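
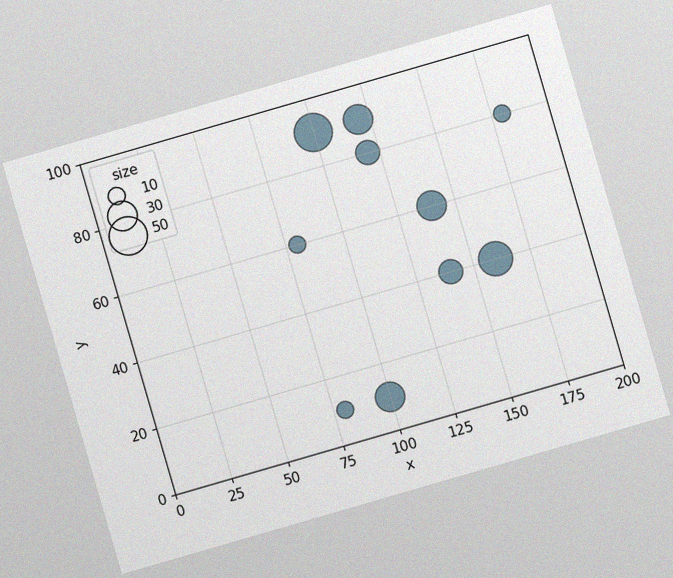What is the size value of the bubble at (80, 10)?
The chart is tilted about 16° counter-clockwise, with some photo noise. Matching the bubble at (80, 10) against the size legend gives 10.

10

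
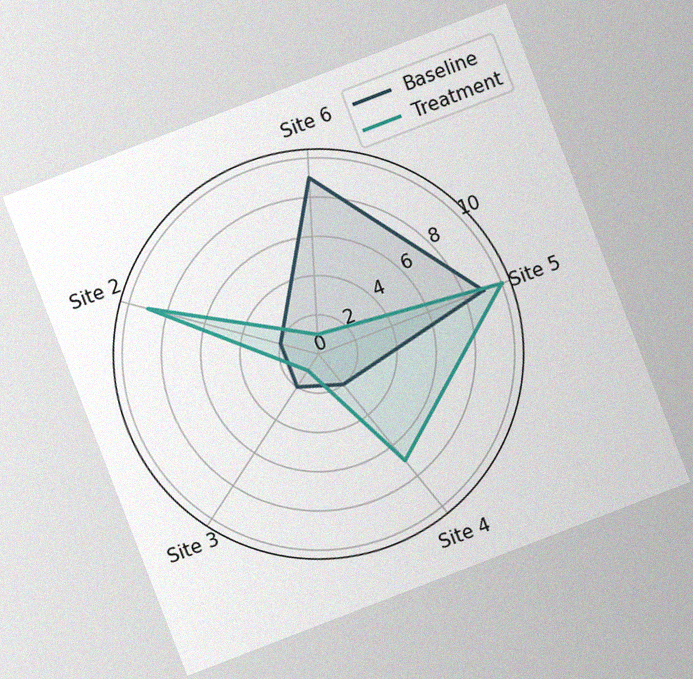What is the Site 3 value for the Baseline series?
2

The chart is tilted about 21° counter-clockwise, with some photo noise. On the Site 3 axis, Baseline reaches 2.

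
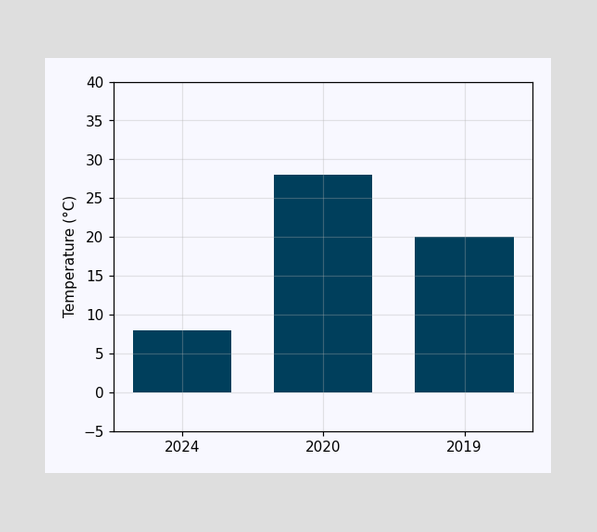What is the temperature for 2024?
8°C

Reading along the chart's y-axis, the 2024 bar reaches 8°C.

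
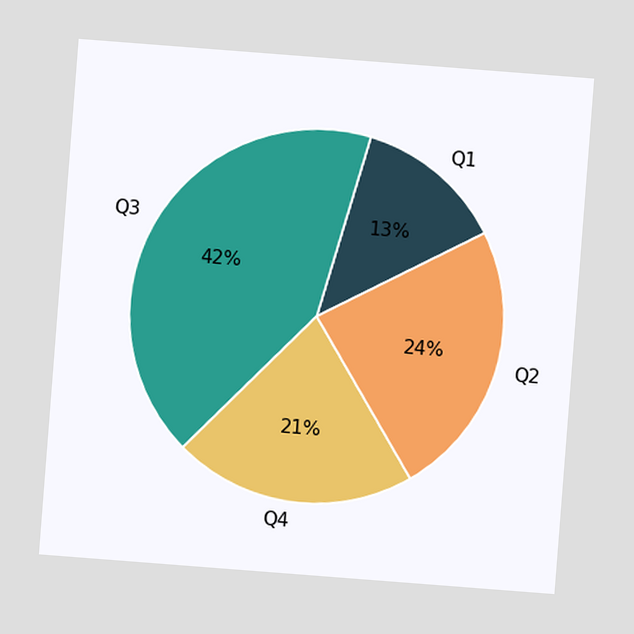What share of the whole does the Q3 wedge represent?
42%

The chart is tilted about 4° clockwise. The Q3 slice takes up 42% of the pie.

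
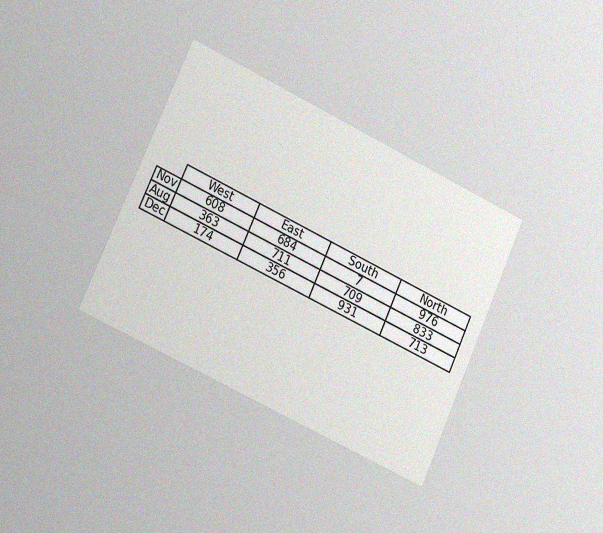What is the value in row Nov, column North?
The chart is tilted about 25° clockwise and viewed slightly from the left, with some photo noise. The (Nov, North) cell reads 976.

976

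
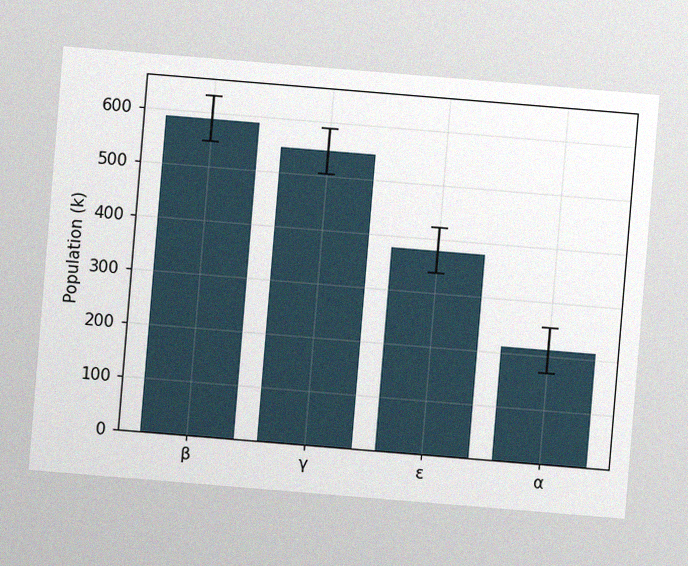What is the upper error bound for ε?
420k

The chart is tilted about 5° clockwise, with some photo noise. The ε bar's upper whisker reaches 420k.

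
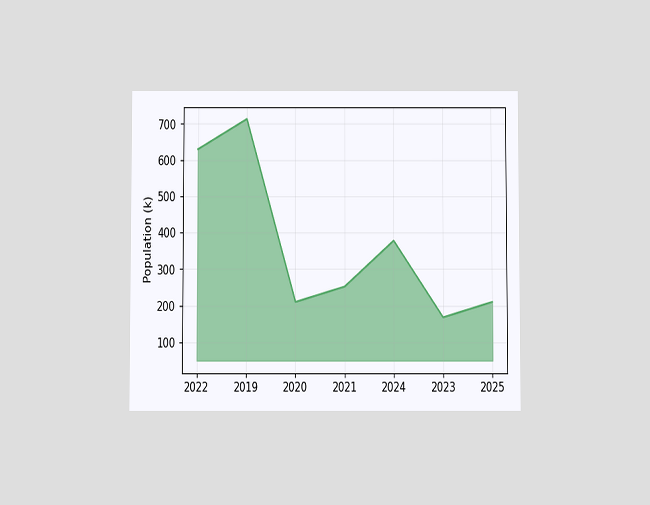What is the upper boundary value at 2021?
252k

The chart is viewed slightly from below. At 2021 the upper boundary is at 252k.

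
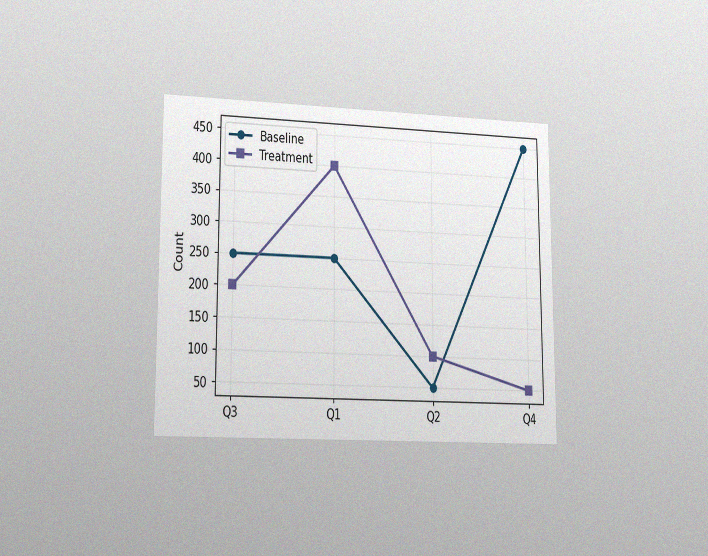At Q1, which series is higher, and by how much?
Treatment, by 150

The chart is viewed slightly from the left, with some photo noise. At Q1, Treatment sits above the other line by 150.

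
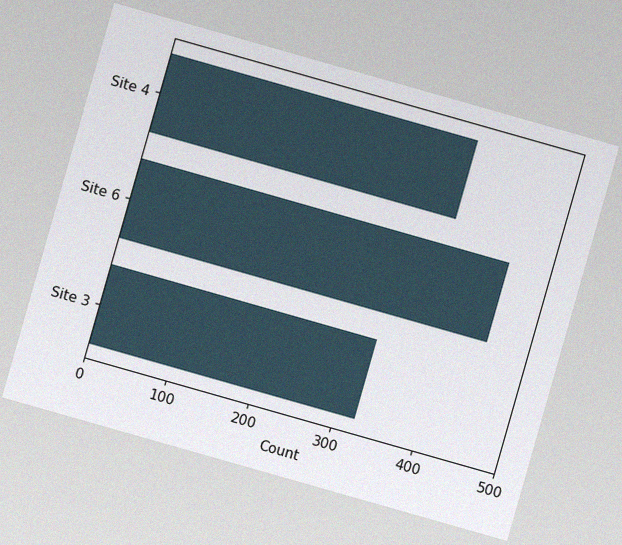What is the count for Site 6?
The chart is tilted about 16° clockwise, with some photo noise. Reading along the chart's x-axis, the Site 6 bar reaches 450.

450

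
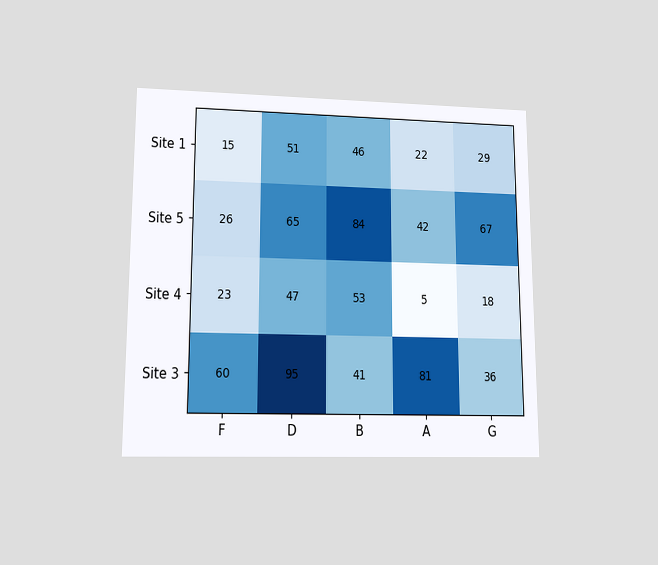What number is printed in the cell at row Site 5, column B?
The chart is viewed at a slight angle. The (Site 5, B) cell reads 84.

84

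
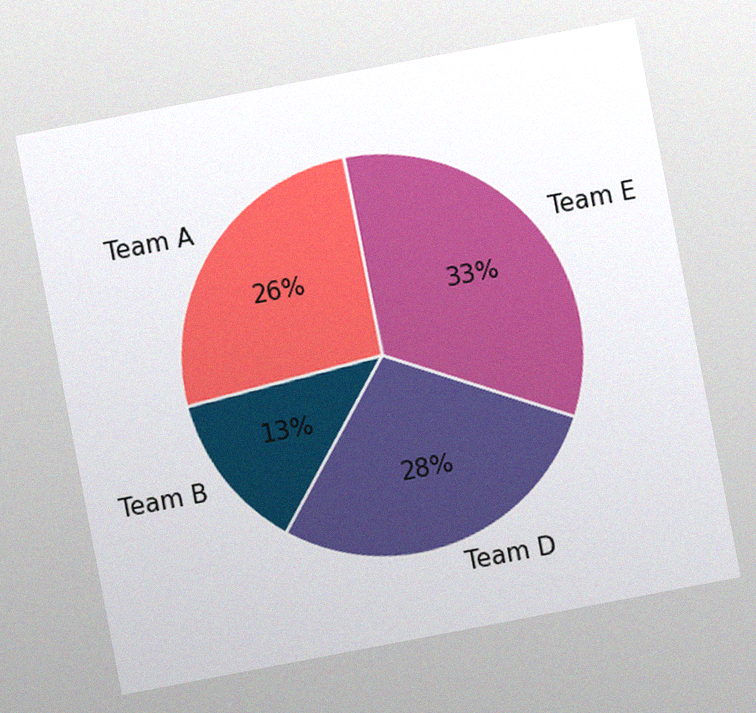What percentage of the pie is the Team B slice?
The chart is tilted about 11° counter-clockwise, with some photo noise. The Team B slice takes up 13% of the pie.

13%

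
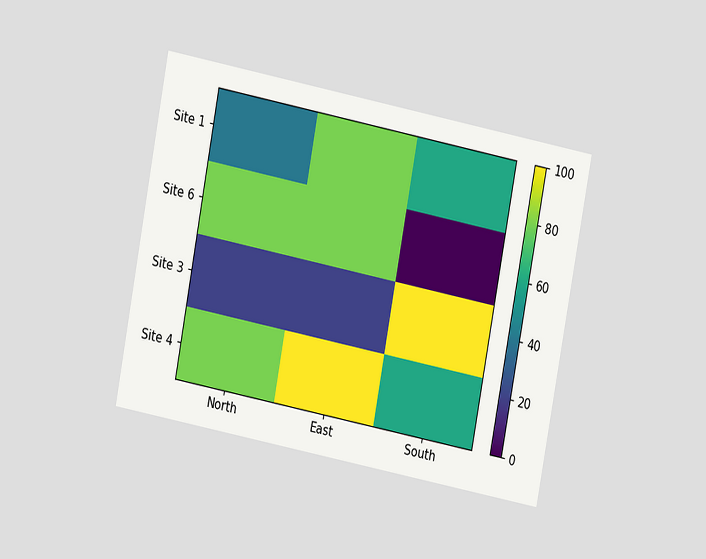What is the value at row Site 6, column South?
0

The chart is tilted about 11° clockwise and viewed at a slight angle. Matching cell (Site 6, South) against the colorbar gives 0.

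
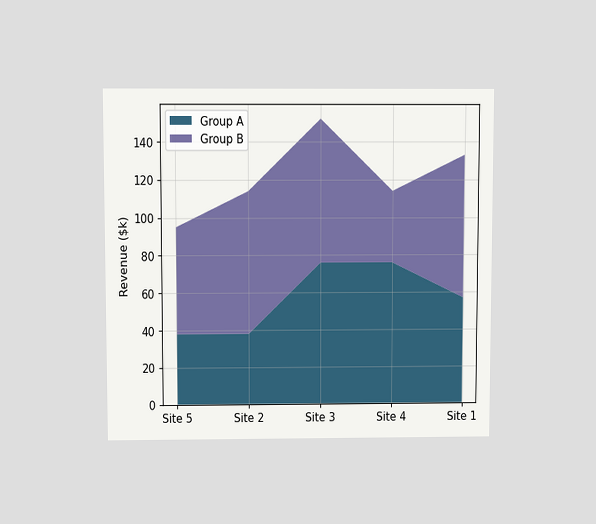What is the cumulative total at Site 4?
$114k

The chart is viewed slightly from above. The stacked total at Site 4 reaches $114k.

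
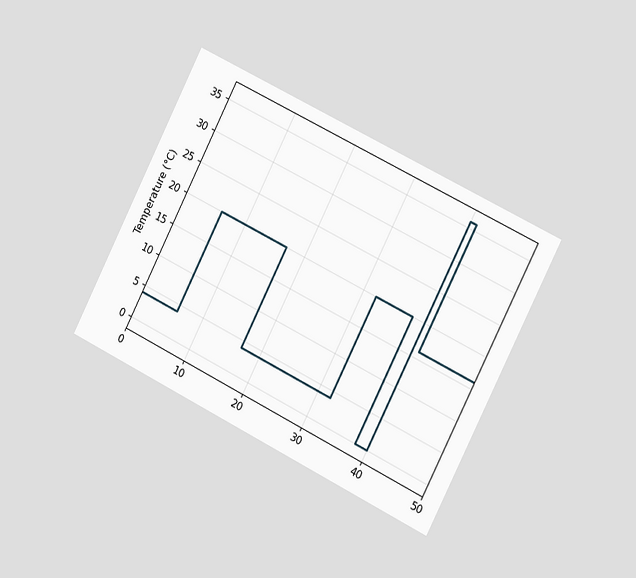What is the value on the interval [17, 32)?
The chart is tilted about 27° clockwise and viewed slightly from the right. On [17, 32) the step sits at 4°C.

4°C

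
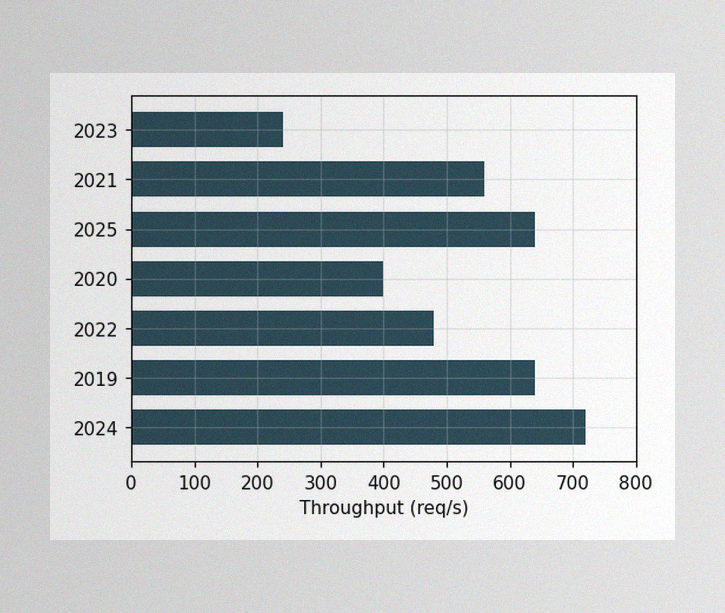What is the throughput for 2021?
560req/s

The image has some photo noise and uneven lighting. Reading along the chart's x-axis, the 2021 bar reaches 560req/s.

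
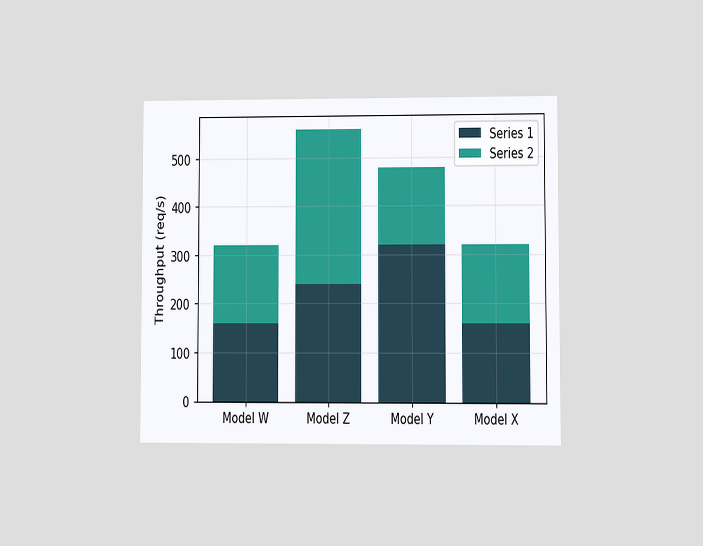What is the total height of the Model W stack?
320req/s

The chart is viewed at a slight angle. The Model W stack's top reaches 320req/s on the y-axis.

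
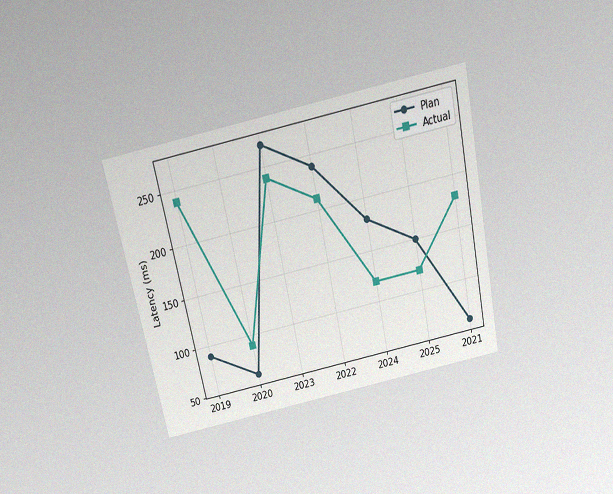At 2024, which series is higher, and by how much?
The chart is tilted about 12° counter-clockwise and viewed slightly from above, with some photo noise. At 2024, Plan sits above the other line by 60ms.

Plan, by 60ms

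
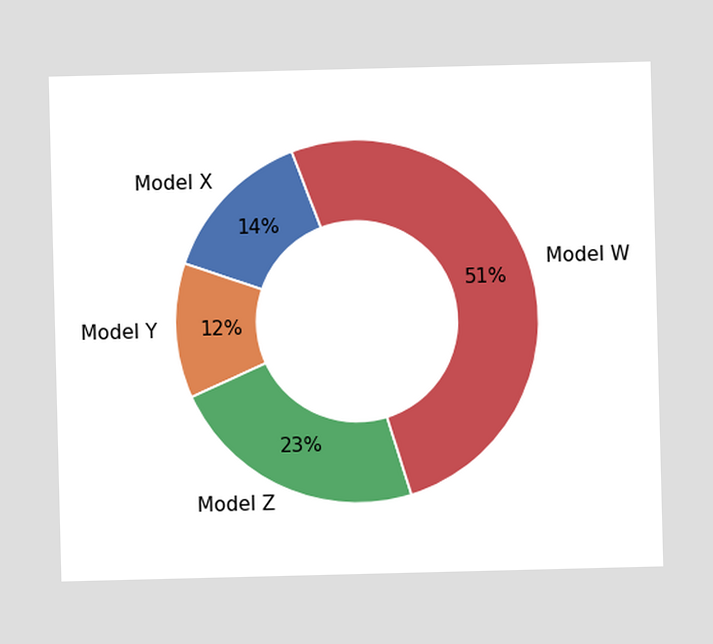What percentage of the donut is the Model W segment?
51%

The Model W segment takes up 51% of the ring.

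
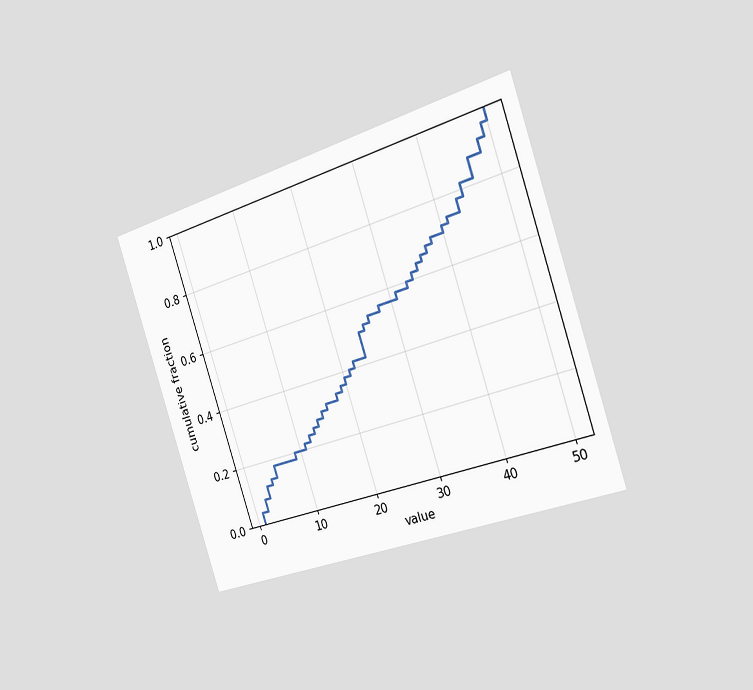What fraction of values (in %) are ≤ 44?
82%

The chart is tilted about 18° counter-clockwise and viewed slightly from the right. At x=44 the ECDF step is at 82%.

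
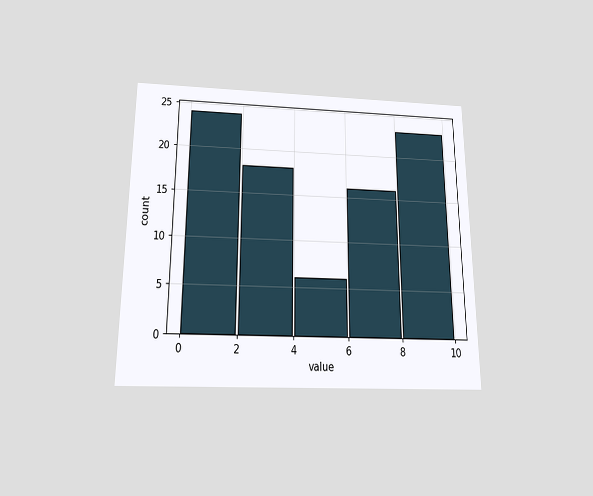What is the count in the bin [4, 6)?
The chart is viewed slightly from below. The [4, 6) bin has height 6.

6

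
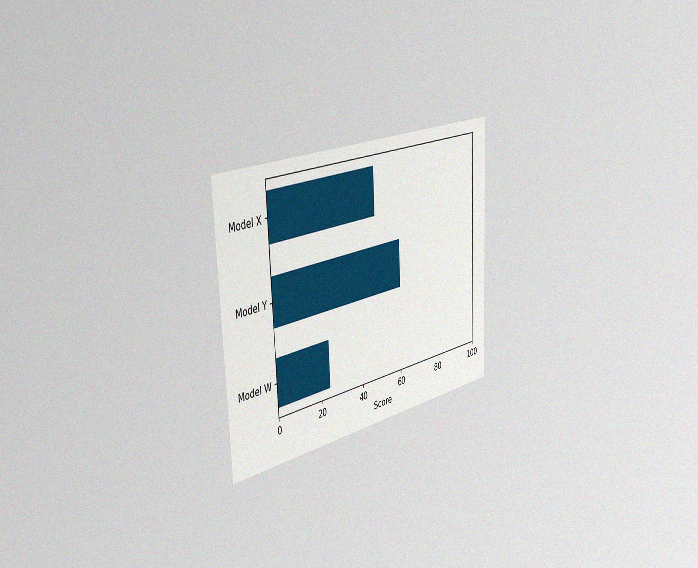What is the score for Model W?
The chart is tilted about 3° counter-clockwise and viewed slightly from the left, with some photo noise. Reading along the chart's x-axis, the Model W bar reaches 24.

24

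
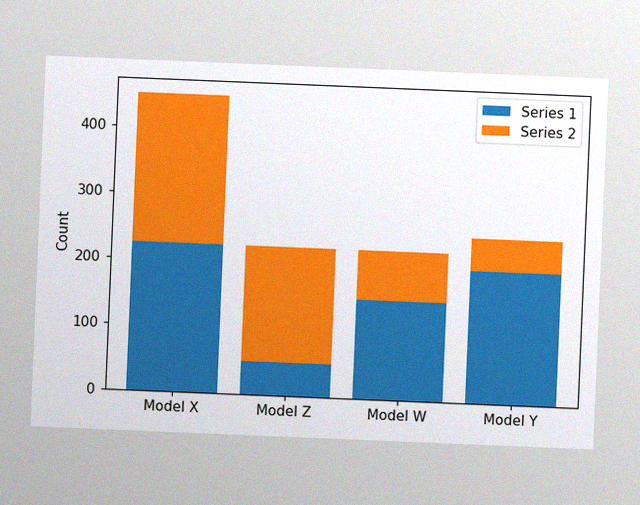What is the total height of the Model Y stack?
The chart is tilted about 2° clockwise, with some photo noise. The Model Y stack's top reaches 250 on the y-axis.

250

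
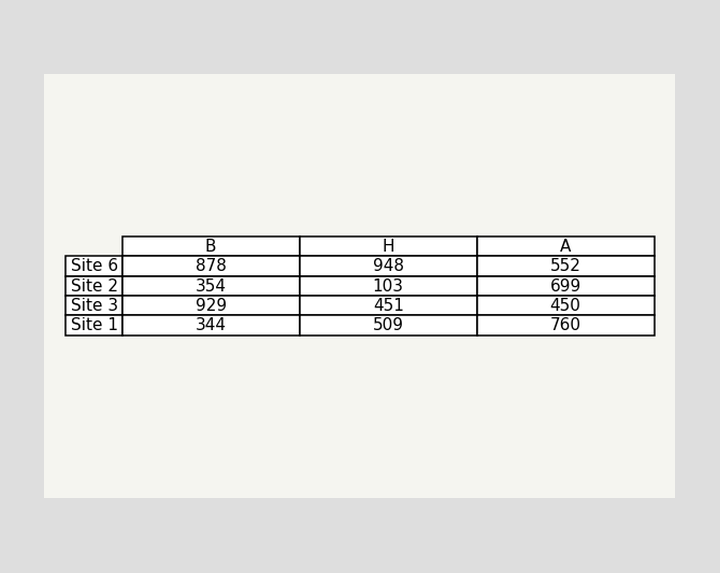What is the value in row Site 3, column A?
450

The (Site 3, A) cell reads 450.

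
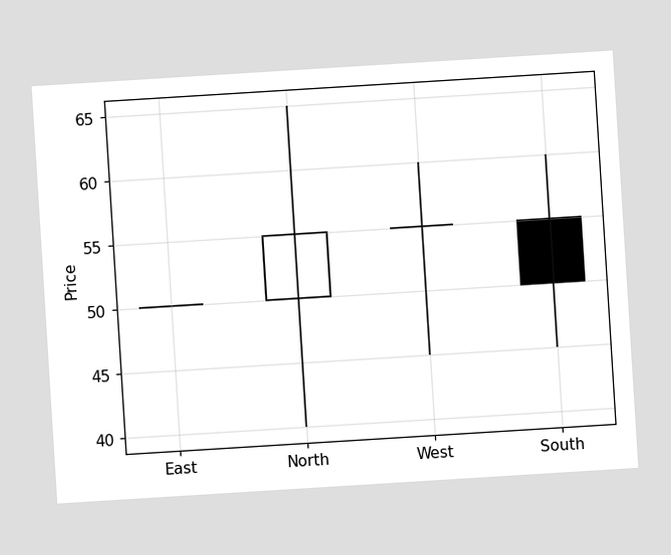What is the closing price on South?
50

The chart is tilted about 4° counter-clockwise. The South candle closes at 50.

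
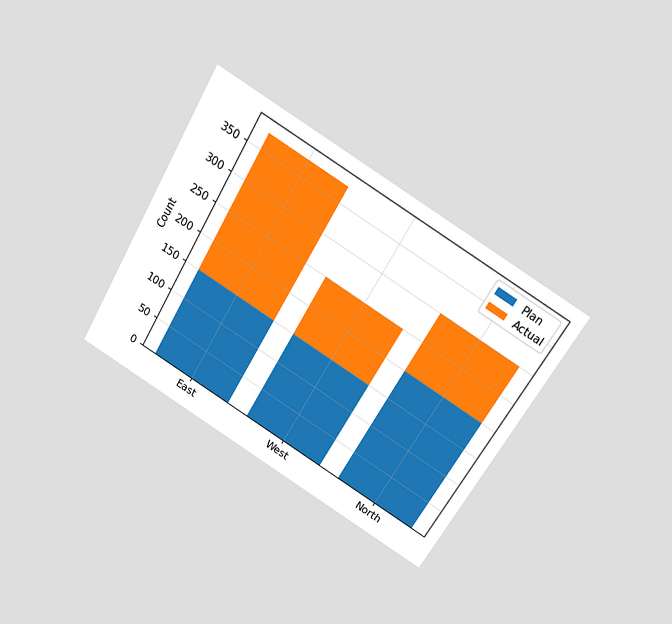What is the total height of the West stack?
The chart is tilted about 31° clockwise and viewed slightly from above. The West stack's top reaches 250 on the y-axis.

250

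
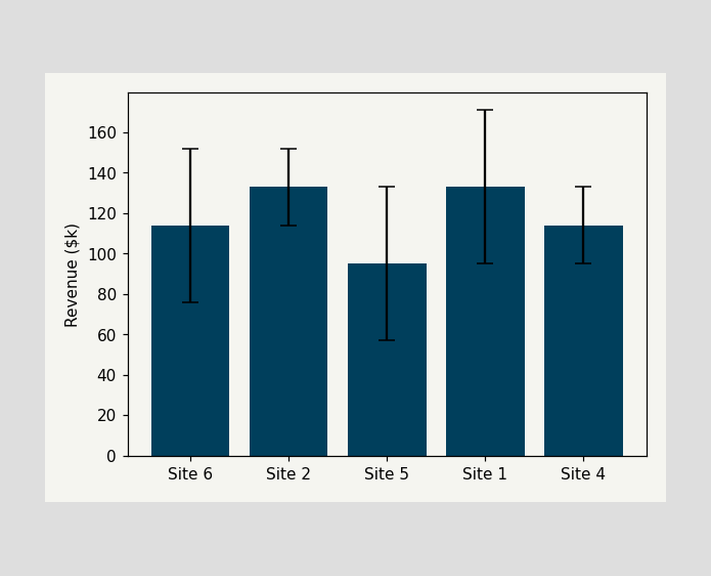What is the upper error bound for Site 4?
$133k

The Site 4 bar's upper whisker reaches $133k.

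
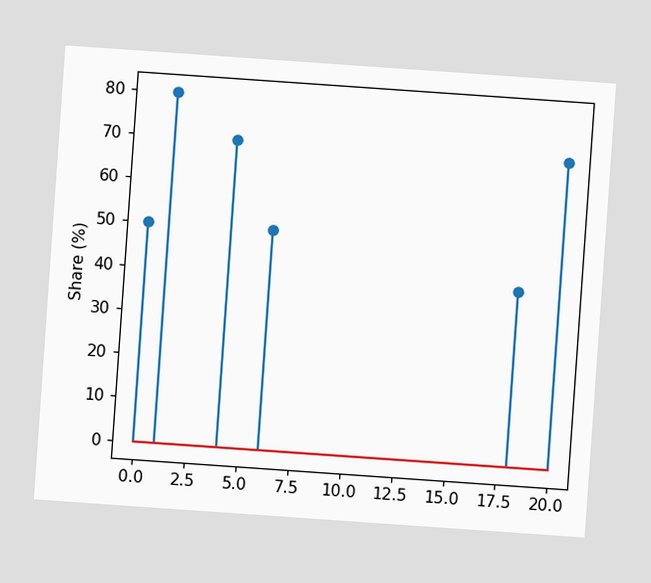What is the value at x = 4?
The chart is tilted about 4° clockwise. The stem at x=4 reaches 70%.

70%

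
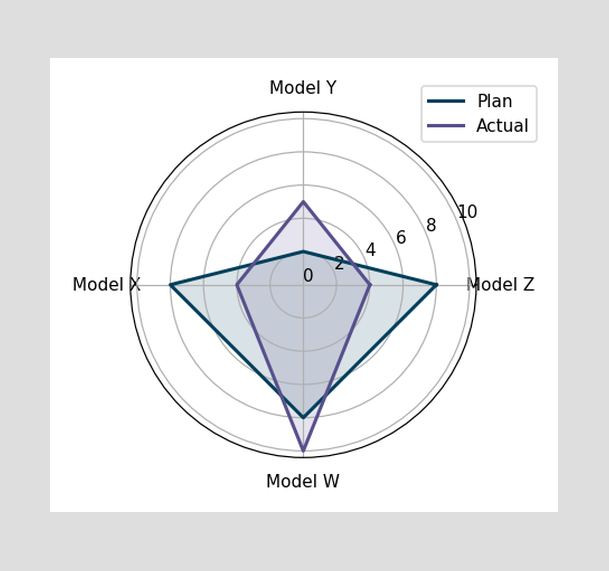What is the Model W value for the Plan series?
8

On the Model W axis, Plan reaches 8.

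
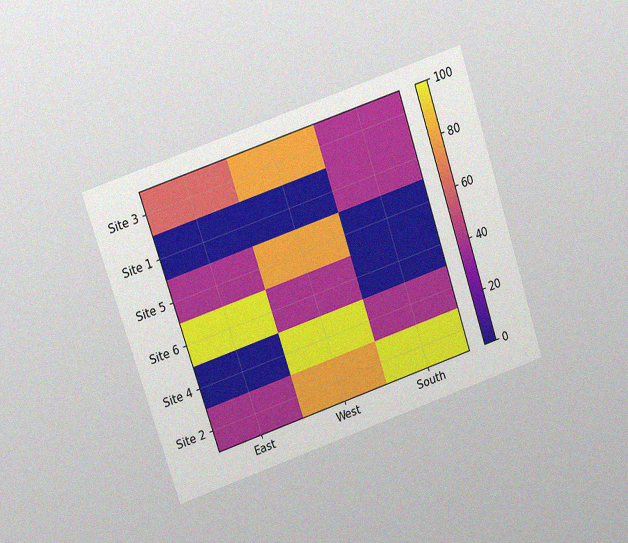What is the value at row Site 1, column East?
The chart is tilted about 18° counter-clockwise and viewed at a slight angle, with some photo noise. Matching cell (Site 1, East) against the colorbar gives 0.

0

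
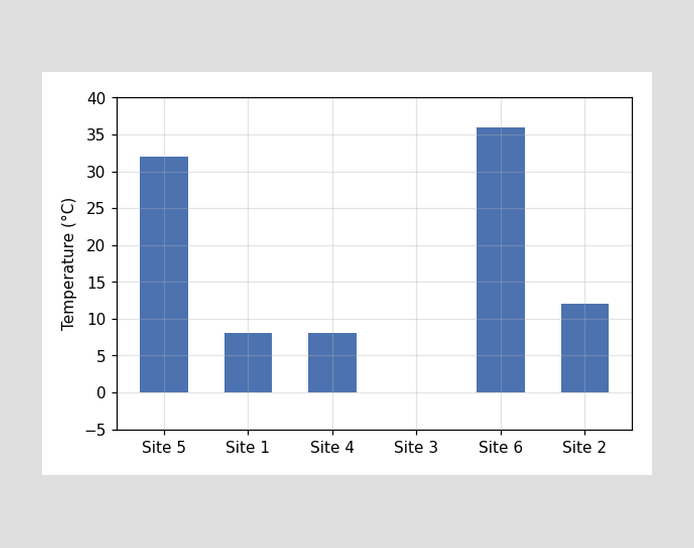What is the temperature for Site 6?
36°C

Reading along the chart's y-axis, the Site 6 bar reaches 36°C.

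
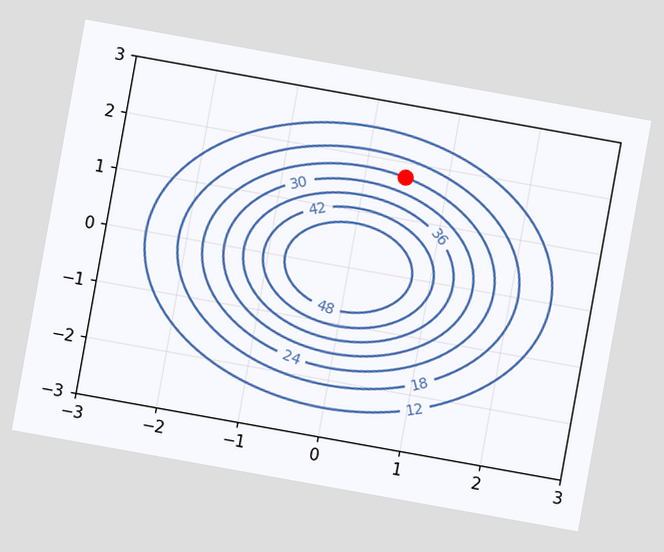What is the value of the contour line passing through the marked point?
24

The chart is tilted about 10° clockwise. The marked point sits on the contour labelled 24.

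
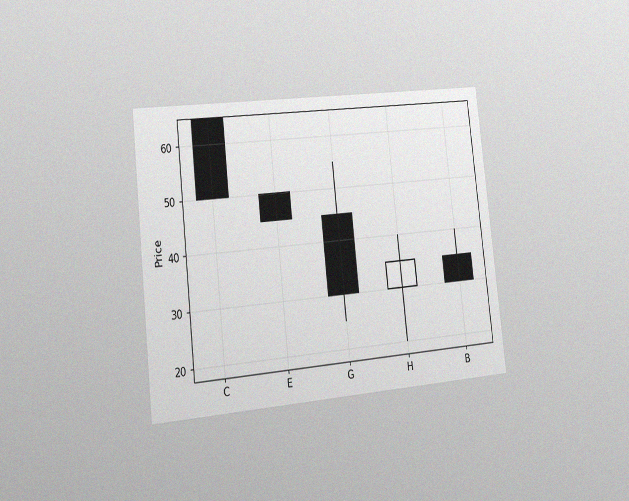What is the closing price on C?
The chart is tilted about 6° counter-clockwise and viewed slightly from the left, with some photo noise. The C candle closes at 50.

50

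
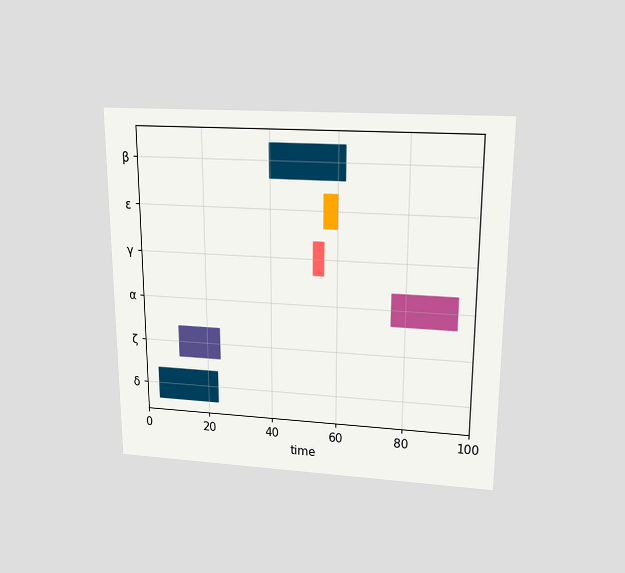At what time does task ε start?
56

The chart is viewed slightly from above. The ε bar begins at t=56.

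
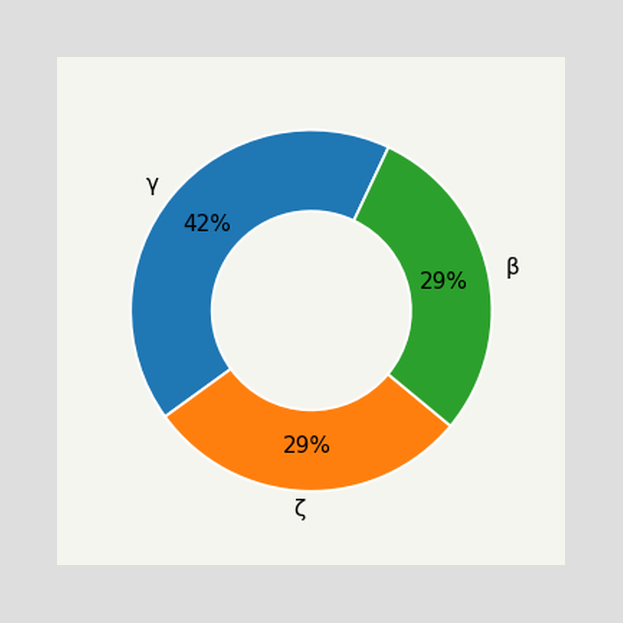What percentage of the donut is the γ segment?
42%

The γ segment takes up 42% of the ring.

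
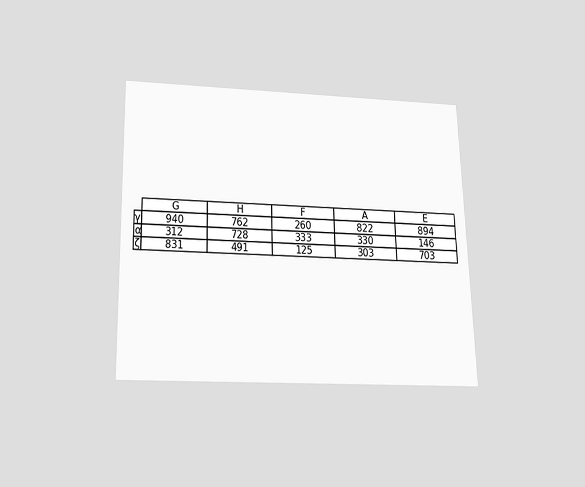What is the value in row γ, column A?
The chart is viewed slightly from below. The (γ, A) cell reads 822.

822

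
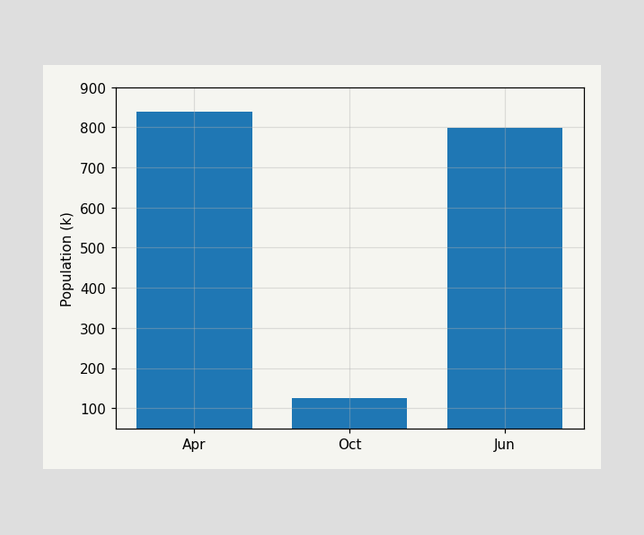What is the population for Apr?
840k

Reading along the chart's y-axis, the Apr bar reaches 840k.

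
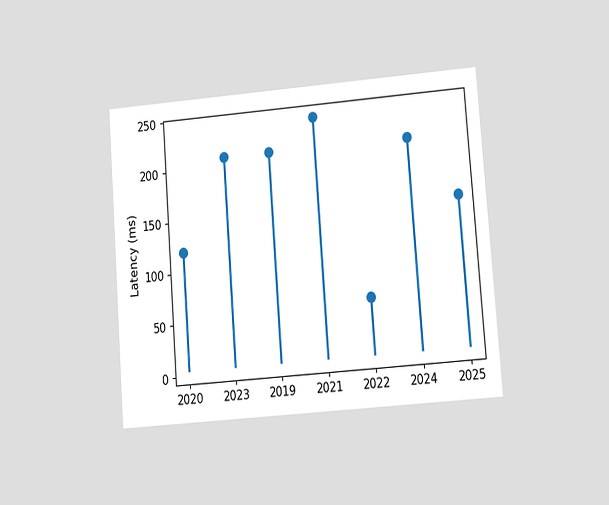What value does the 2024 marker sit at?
The chart is tilted about 4° counter-clockwise and viewed at a slight angle. The 2024 marker sits at 210ms.

210ms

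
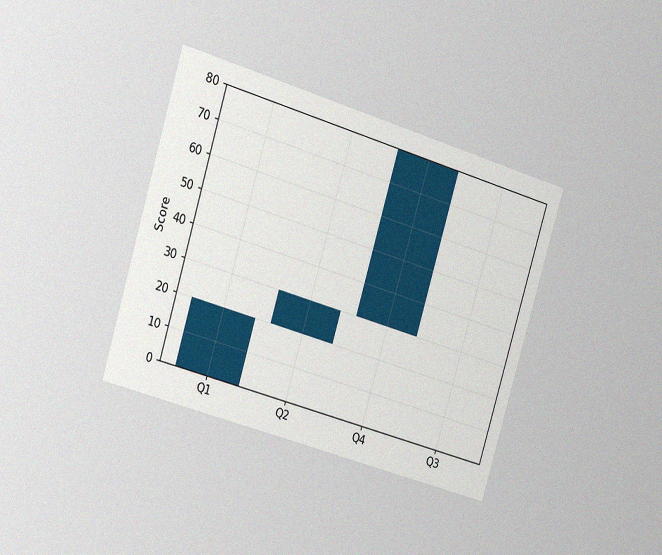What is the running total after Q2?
The chart is tilted about 17° clockwise and viewed slightly from the left, with some photo noise. After Q2 the running total reaches 30.

30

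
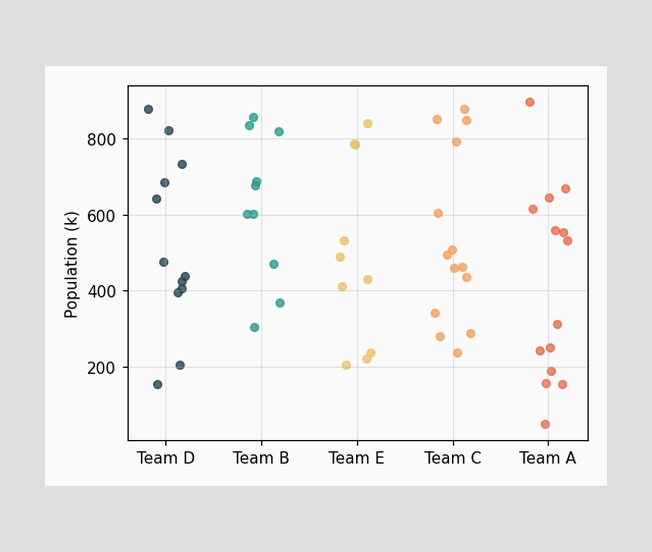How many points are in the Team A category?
Counting the markers in the Team A column gives 14.

14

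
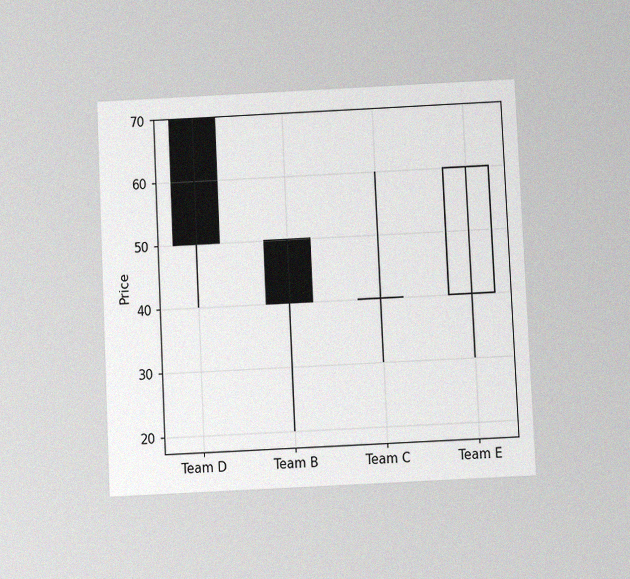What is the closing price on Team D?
The chart is tilted about 3° counter-clockwise and viewed slightly from below, with some photo noise. The Team D candle closes at 50.

50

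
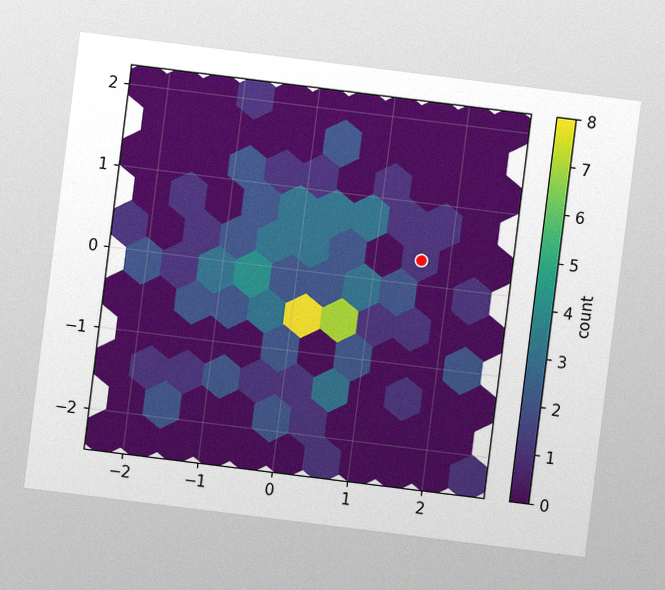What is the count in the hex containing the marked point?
The chart is tilted about 7° clockwise, with some photo noise. The marked hex reads 1 on the colorbar.

1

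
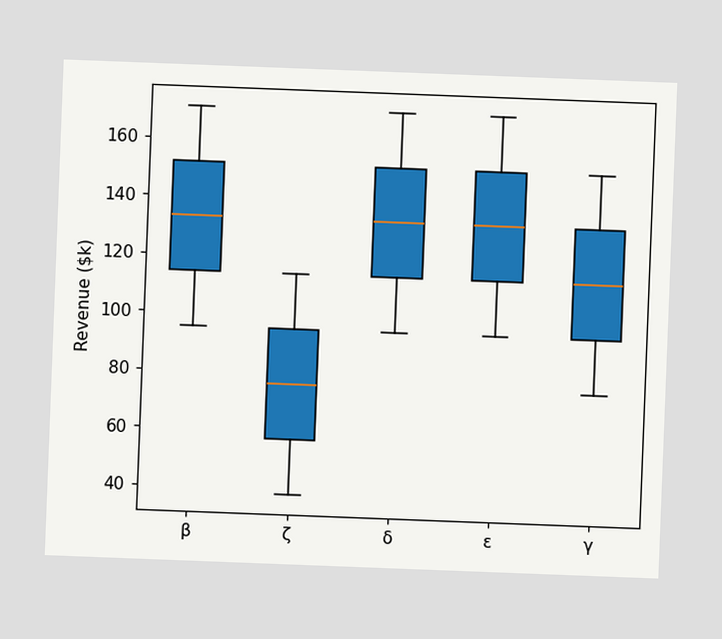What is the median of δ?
$133k

The chart is tilted about 2° clockwise. The median line in the δ box sits at $133k.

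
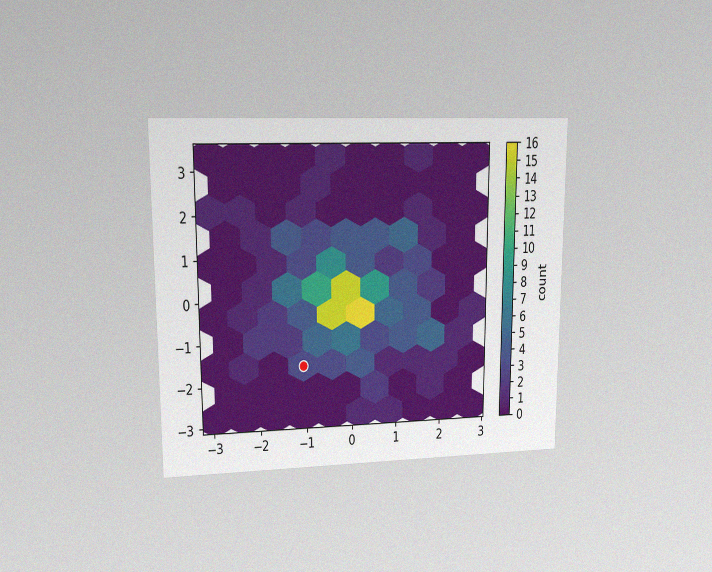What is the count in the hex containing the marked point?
3

The chart is viewed at a slight angle, with some photo noise. The marked hex reads 3 on the colorbar.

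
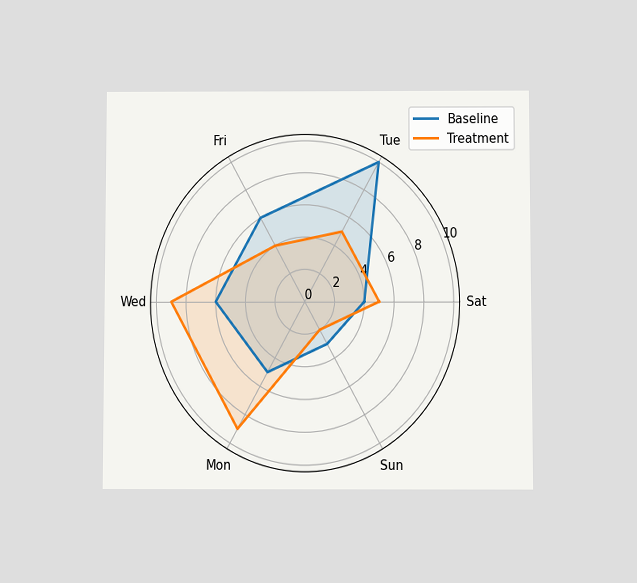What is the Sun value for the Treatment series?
The chart is viewed slightly from below. On the Sun axis, Treatment reaches 2.

2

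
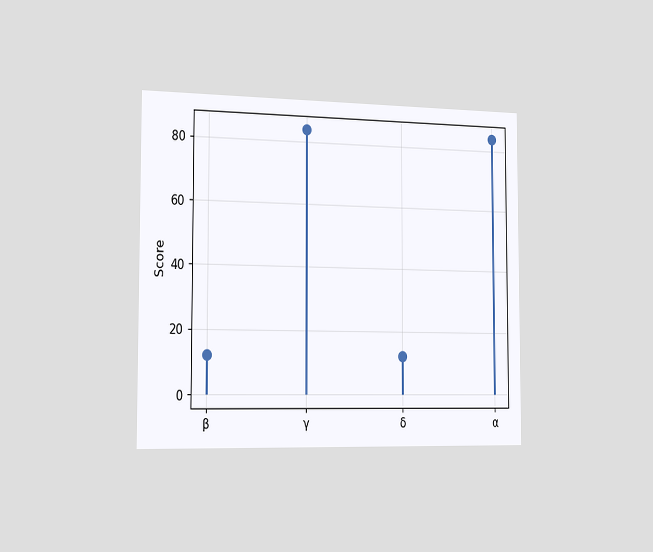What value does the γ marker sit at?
The chart is viewed slightly from the left. The γ marker sits at 84.

84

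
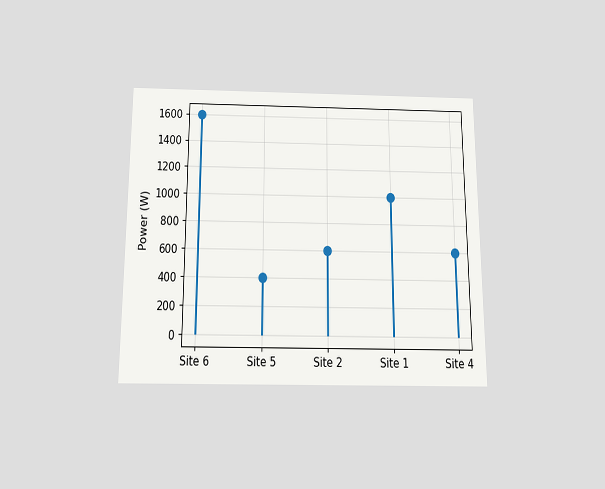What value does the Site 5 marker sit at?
The chart is viewed slightly from below. The Site 5 marker sits at 400W.

400W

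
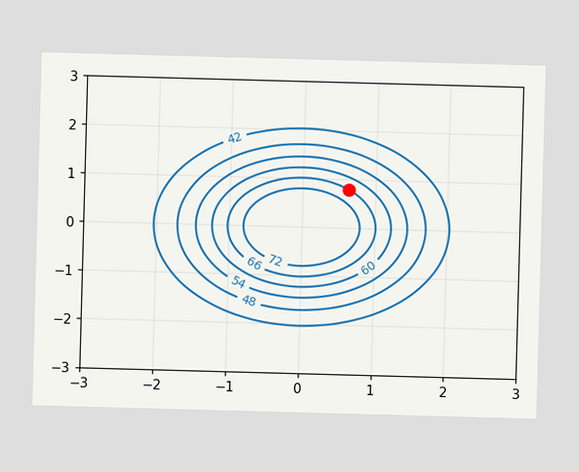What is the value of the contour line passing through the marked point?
66

The marked point sits on the contour labelled 66.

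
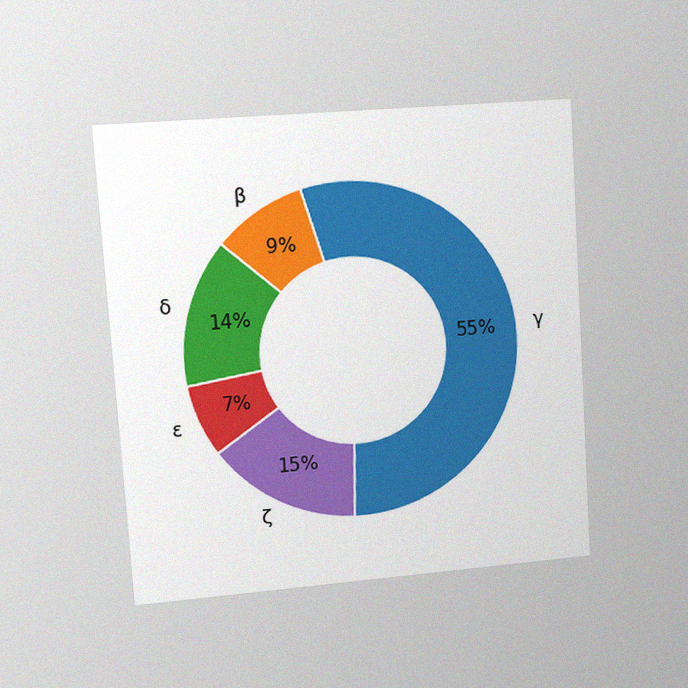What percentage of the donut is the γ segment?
55%

The chart is tilted about 4° counter-clockwise and viewed at a slight angle, with some photo noise. The γ segment takes up 55% of the ring.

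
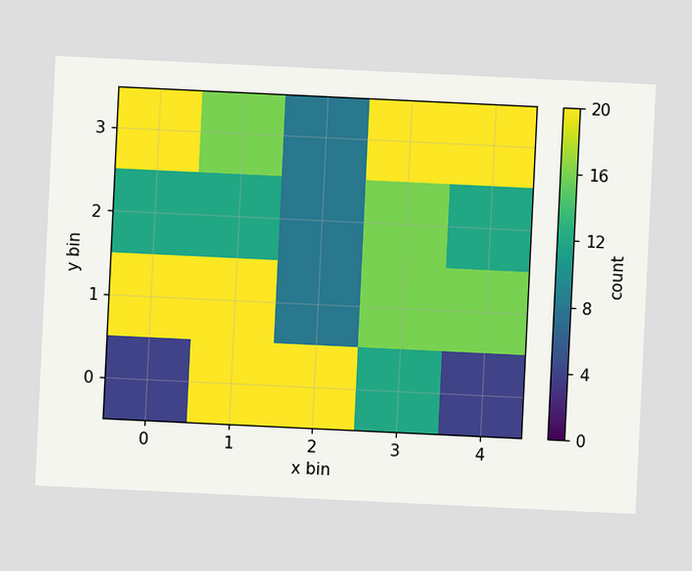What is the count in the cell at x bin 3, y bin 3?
20

The chart is tilted about 3° clockwise. Matching the cell (3, 3) against the colorbar gives 20.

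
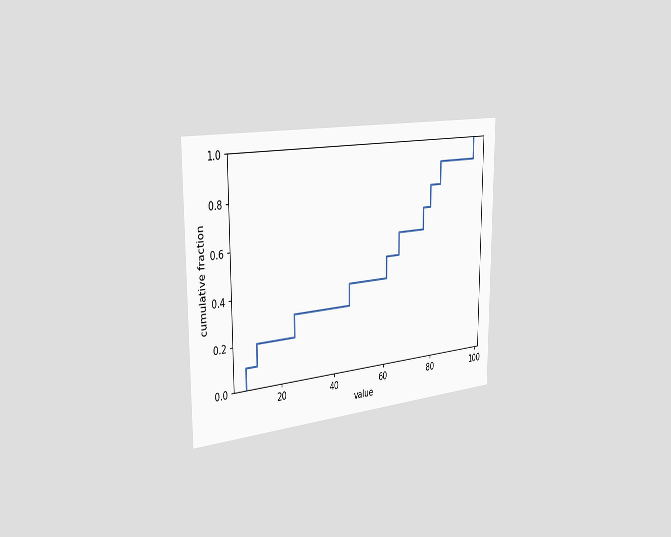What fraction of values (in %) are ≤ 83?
The chart is viewed slightly from the left. At x=83 the ECDF step is at 90%.

90%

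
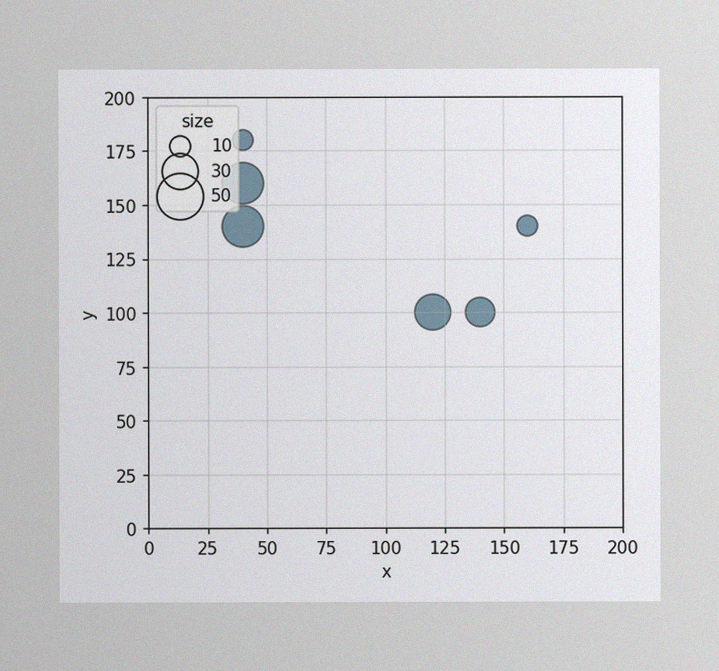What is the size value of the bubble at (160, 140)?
The image has some photo noise and uneven lighting. Matching the bubble at (160, 140) against the size legend gives 10.

10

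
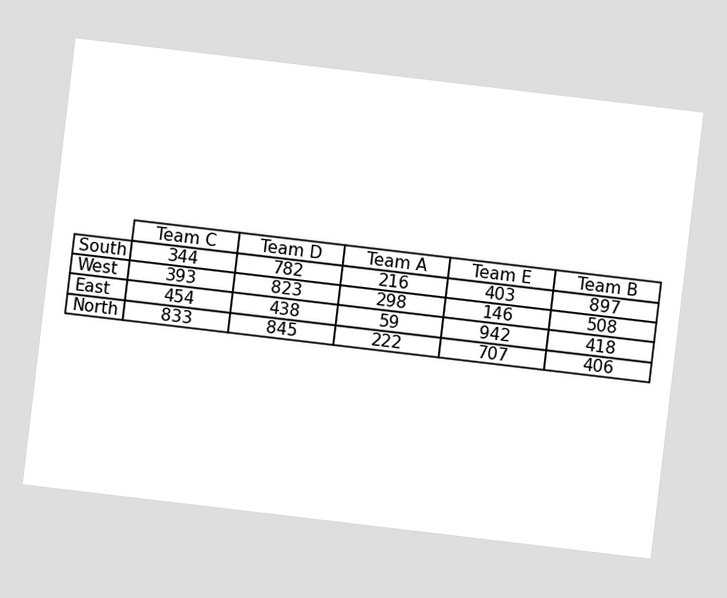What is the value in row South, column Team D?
The chart is tilted about 7° clockwise. The (South, Team D) cell reads 782.

782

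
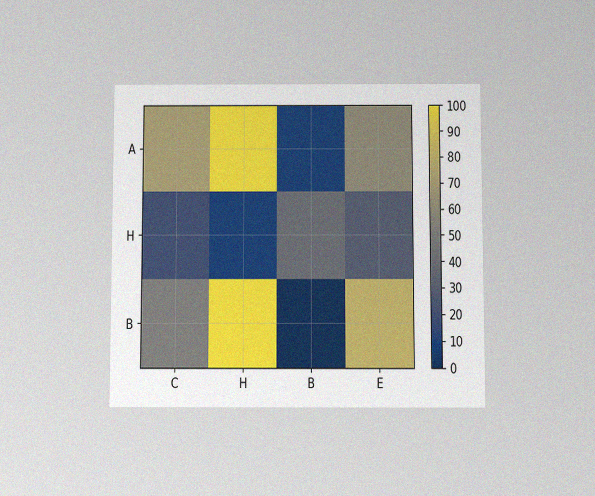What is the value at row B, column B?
0

The chart is viewed slightly from below, with some photo noise. Matching cell (B, B) against the colorbar gives 0.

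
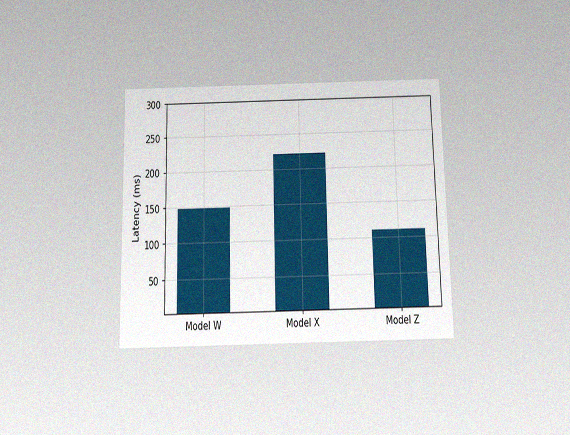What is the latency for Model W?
148ms

The chart is viewed slightly from below, with some photo noise. Reading along the chart's y-axis, the Model W bar reaches 148ms.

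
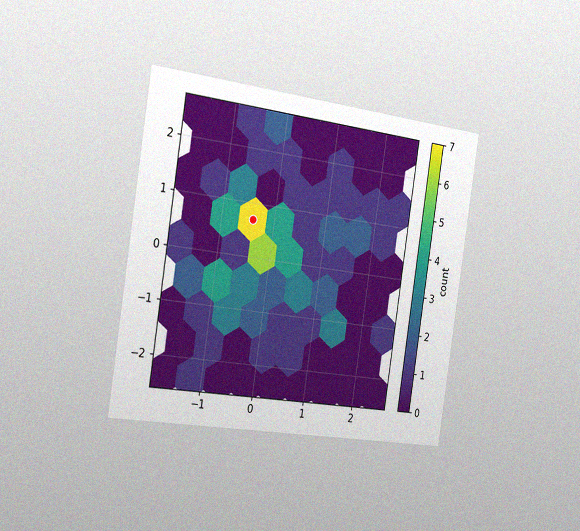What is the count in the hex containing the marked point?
The chart is tilted about 9° clockwise and viewed slightly from the left, with some photo noise. The marked hex reads 7 on the colorbar.

7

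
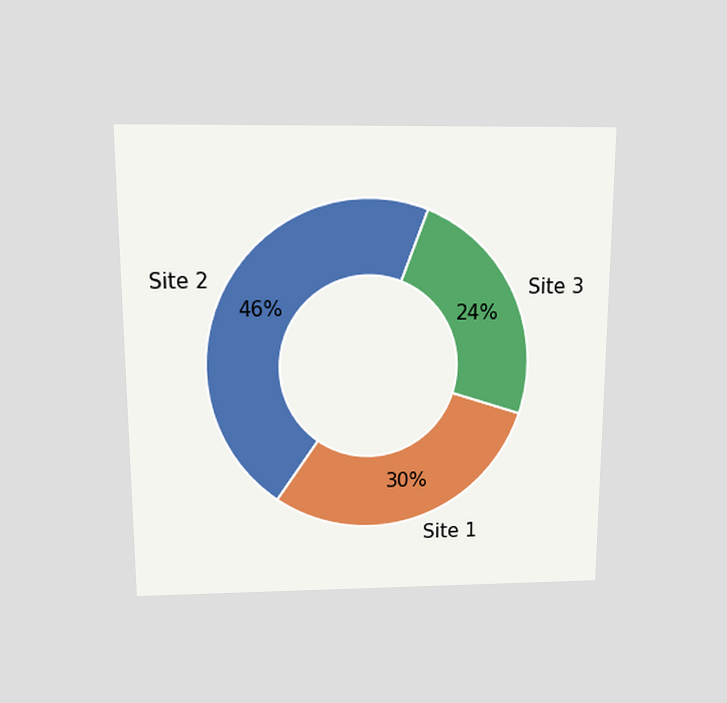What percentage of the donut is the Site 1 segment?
30%

The chart is viewed slightly from above. The Site 1 segment takes up 30% of the ring.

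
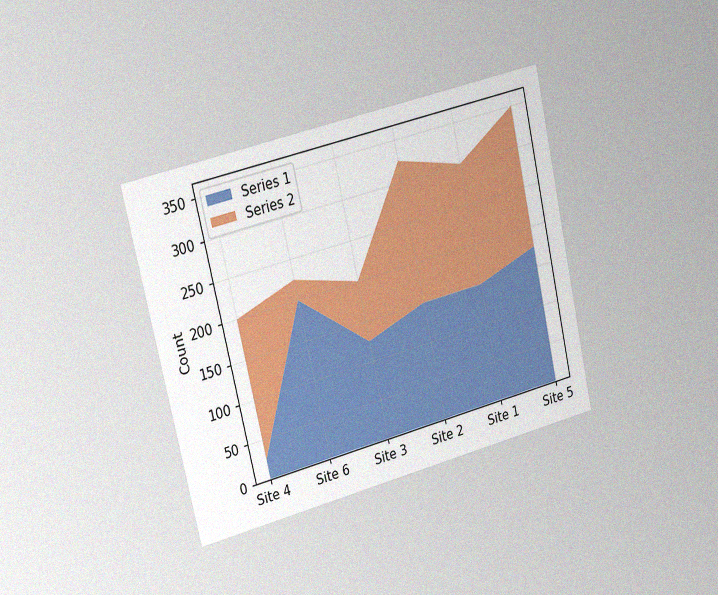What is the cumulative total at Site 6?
The chart is tilted about 13° counter-clockwise and viewed slightly from the left, with some photo noise. The stacked total at Site 6 reaches 225.

225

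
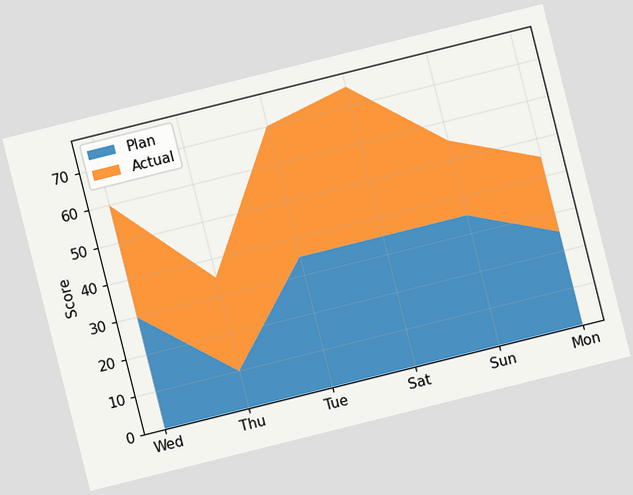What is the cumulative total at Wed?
60

The chart is tilted about 14° counter-clockwise. The stacked total at Wed reaches 60.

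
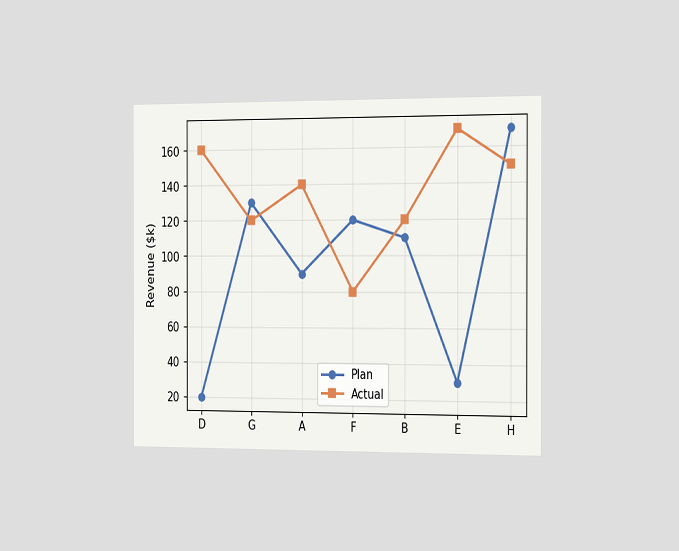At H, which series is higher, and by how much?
The chart is viewed slightly from the right. At H, Plan sits above the other line by $20k.

Plan, by $20k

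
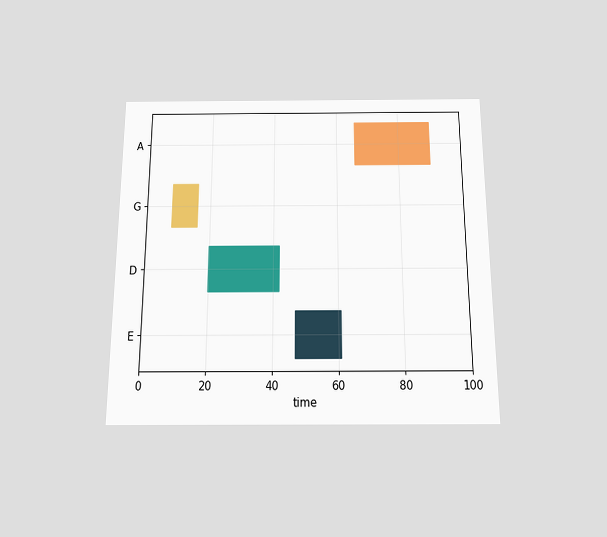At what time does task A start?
66

The chart is viewed slightly from below. The A bar begins at t=66.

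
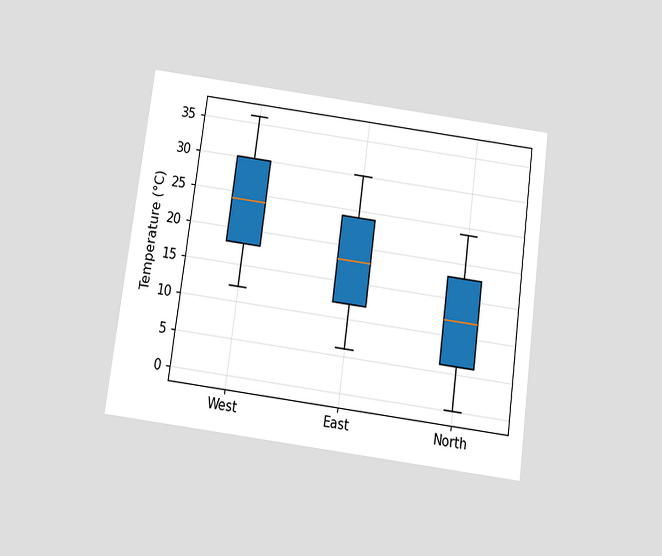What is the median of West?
24°C

The chart is tilted about 8° clockwise and viewed slightly from below. The median line in the West box sits at 24°C.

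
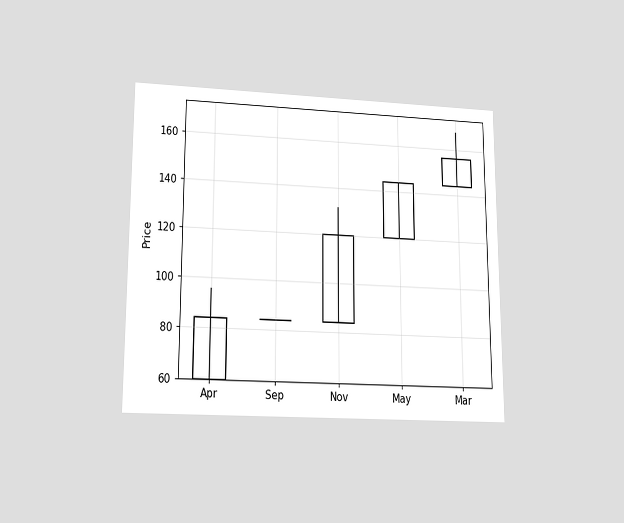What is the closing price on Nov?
The chart is viewed slightly from below. The Nov candle closes at 120.

120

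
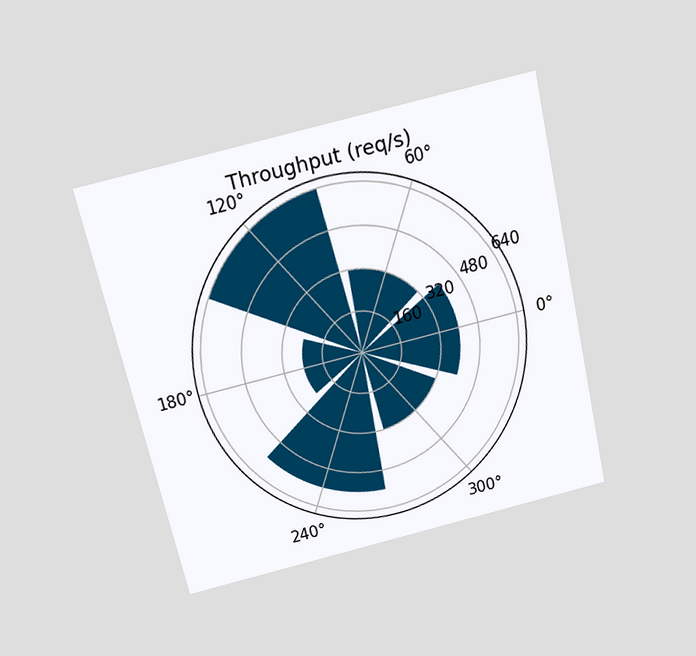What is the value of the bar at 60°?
The chart is tilted about 13° counter-clockwise and viewed slightly from above. The bar at 60° reaches 320req/s on the radial axis.

320req/s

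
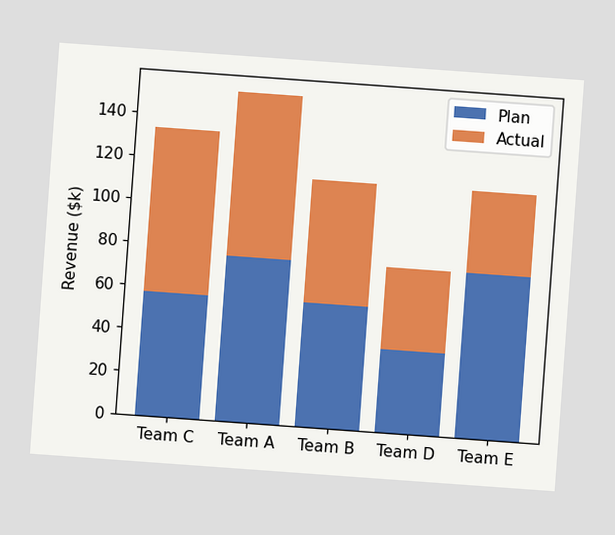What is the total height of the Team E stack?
$114k

The chart is tilted about 4° clockwise. The Team E stack's top reaches $114k on the y-axis.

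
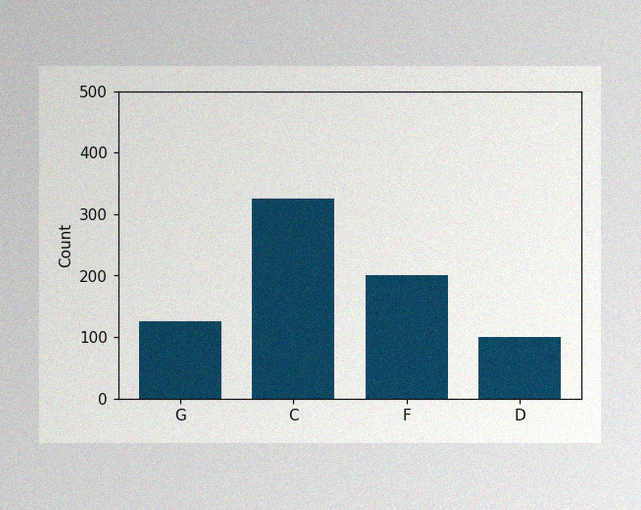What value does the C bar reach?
The image has some photo noise and uneven lighting. Reading along the chart's y-axis, the C bar reaches 325.

325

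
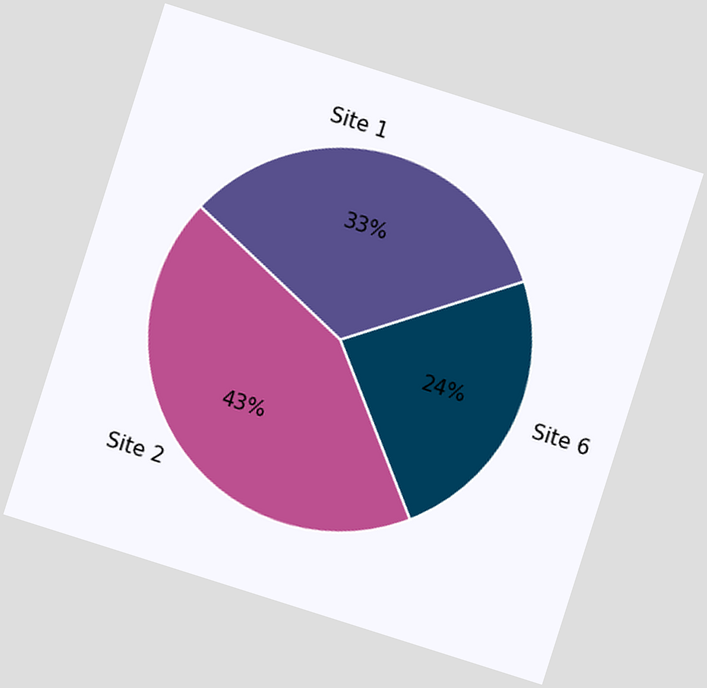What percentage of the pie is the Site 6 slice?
24%

The chart is tilted about 18° clockwise. The Site 6 slice takes up 24% of the pie.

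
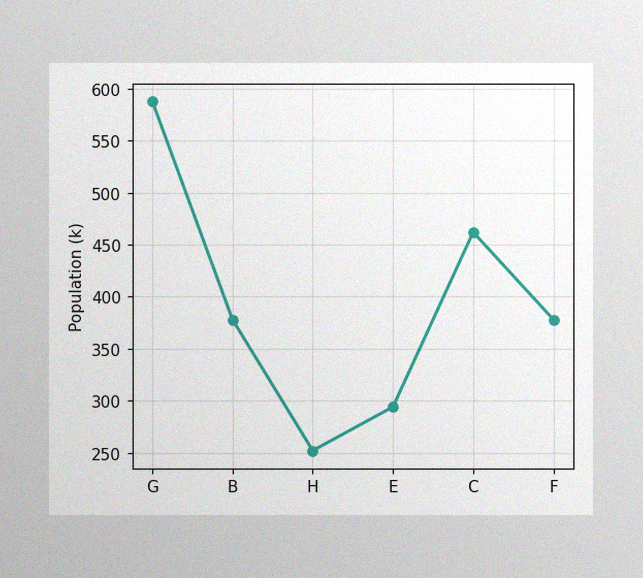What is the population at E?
The image has some photo noise and uneven lighting. At E, the line is at 294k.

294k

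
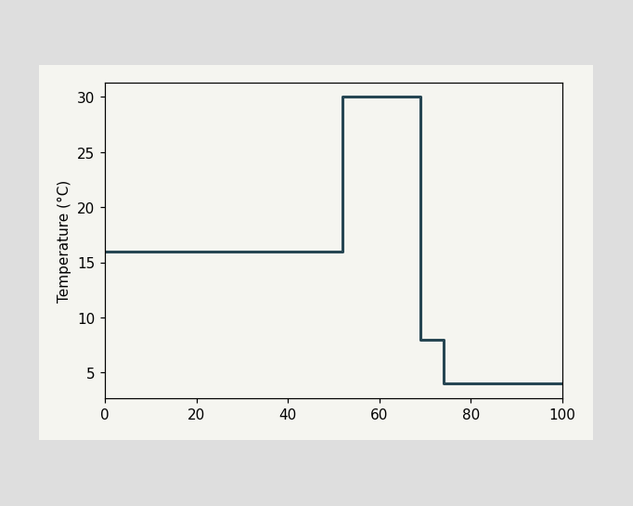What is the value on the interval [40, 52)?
16°C

On [40, 52) the step sits at 16°C.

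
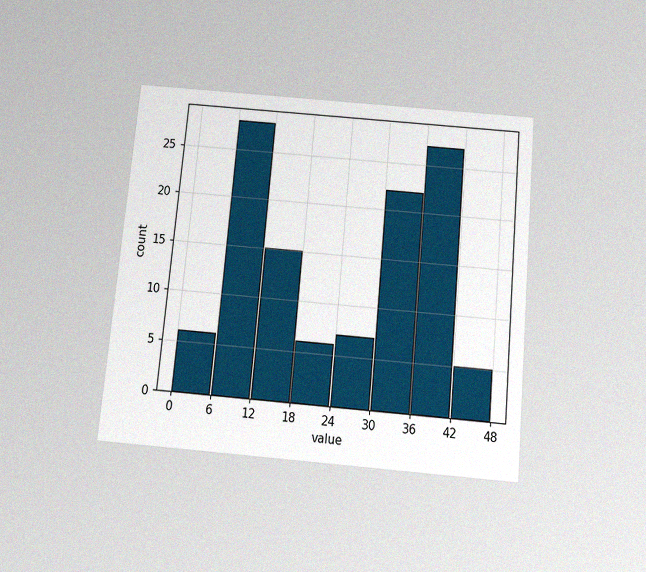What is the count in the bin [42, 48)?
5

The chart is tilted about 5° clockwise and viewed slightly from below, with some photo noise. The [42, 48) bin has height 5.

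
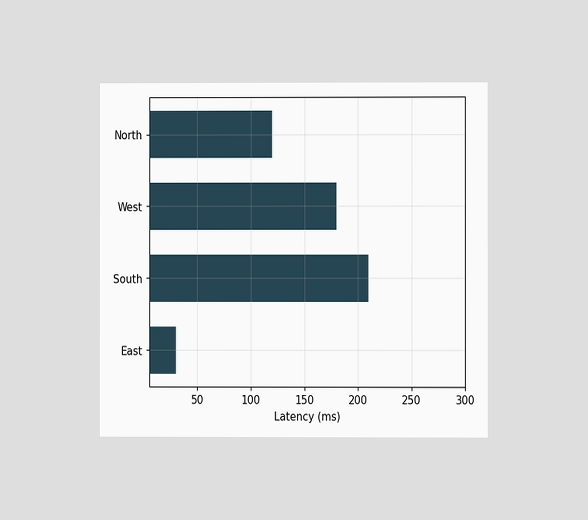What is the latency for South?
The chart is viewed at a slight angle. Reading along the chart's x-axis, the South bar reaches 210ms.

210ms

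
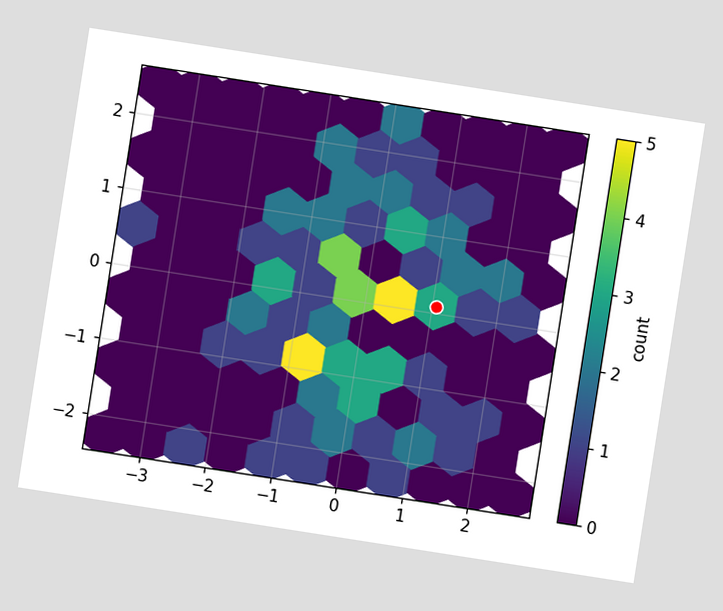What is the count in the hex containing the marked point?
3

The chart is tilted about 9° clockwise. The marked hex reads 3 on the colorbar.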